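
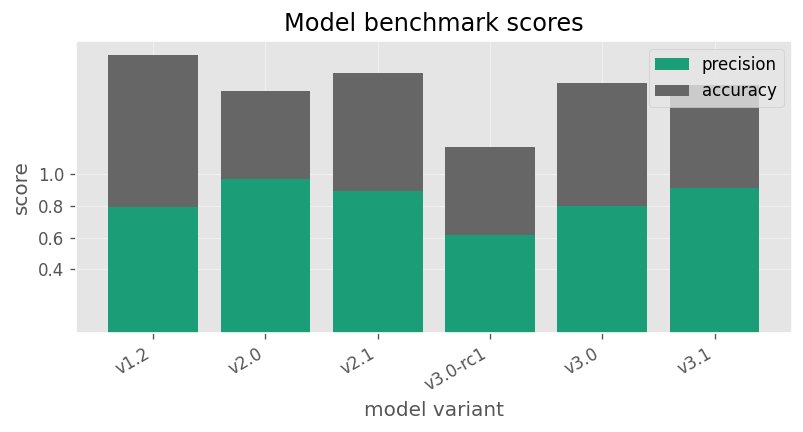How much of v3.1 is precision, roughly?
≈ 1.0

precision top ≈ 1.0, bottom ≈ 0.0; segment ≈ 1.0.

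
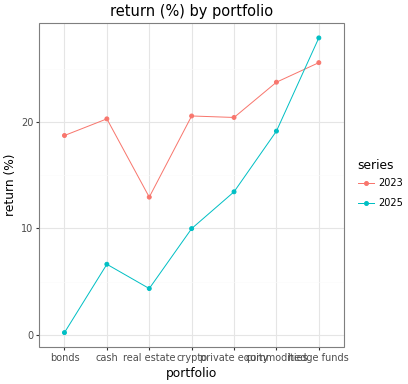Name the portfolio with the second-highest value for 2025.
commodities

Top 3 for 2025: hedge funds ≈ 30, commodities ≈ 20, private equity ≈ 15.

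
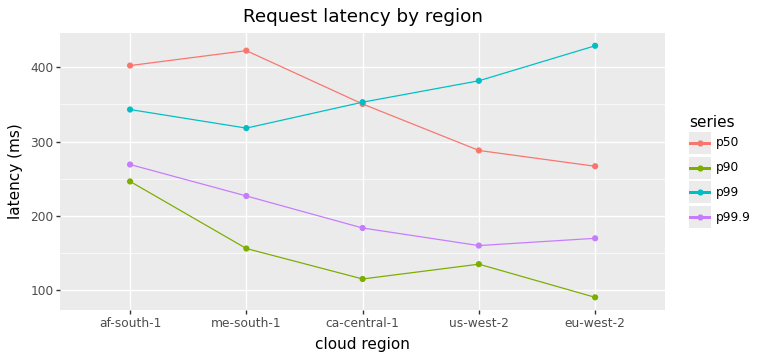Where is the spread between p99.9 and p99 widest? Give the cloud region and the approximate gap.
eu-west-2, ≈ 300 ms

eu-west-2: p99.9 ≈ 150, p99 ≈ 450 → gap ≈ 300. Next-largest (us-west-2) is only ≈ 250.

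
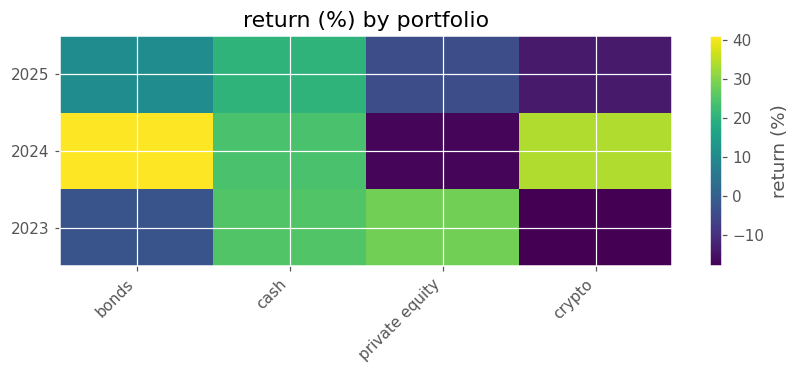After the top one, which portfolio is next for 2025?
Top 3 for 2025: cash ≈ 20, bonds ≈ 10, private equity ≈ -5.

bonds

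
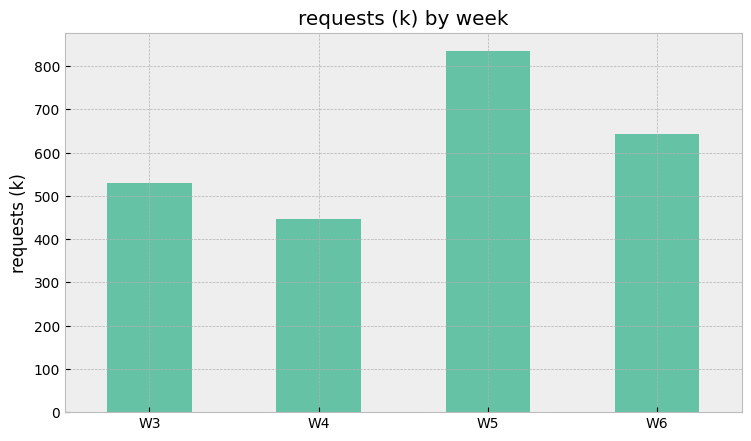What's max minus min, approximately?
≈ 400

Max W5 ≈ 800, min W4 ≈ 400; range ≈ 400.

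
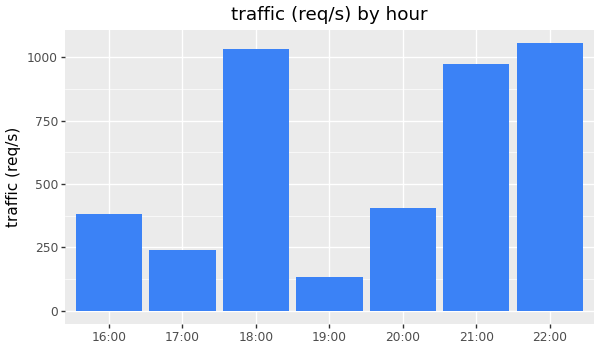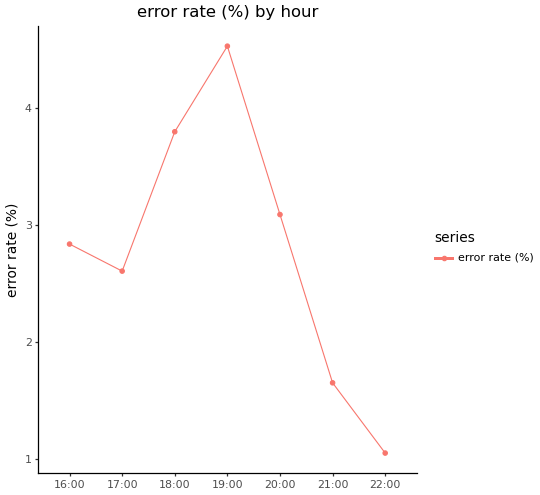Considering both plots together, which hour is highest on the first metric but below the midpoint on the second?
22:00

Chart 2 median error rate (%) ≈ 3; below-median hours: 17:00, 21:00, 22:00. Among those, 22:00 has the highest traffic (req/s) (≈ 1100).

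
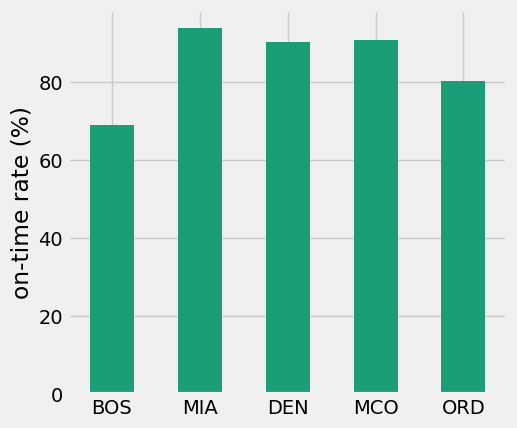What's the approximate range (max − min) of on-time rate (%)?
≈ 20

Max MIA ≈ 90, min BOS ≈ 70; range ≈ 20.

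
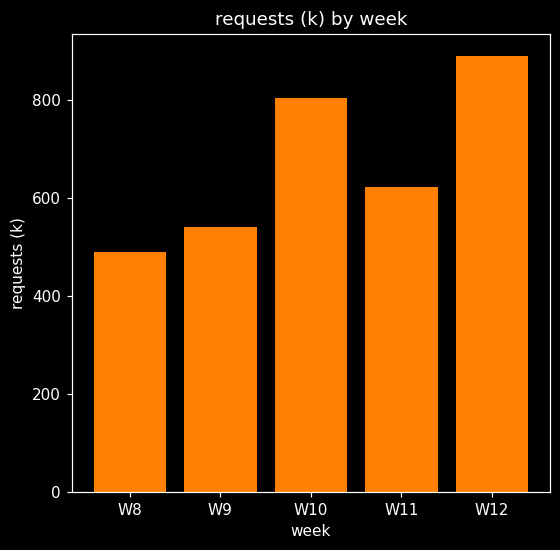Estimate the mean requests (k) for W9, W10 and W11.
≈ 633

(500 + 800 + 600) / 3 ≈ 633.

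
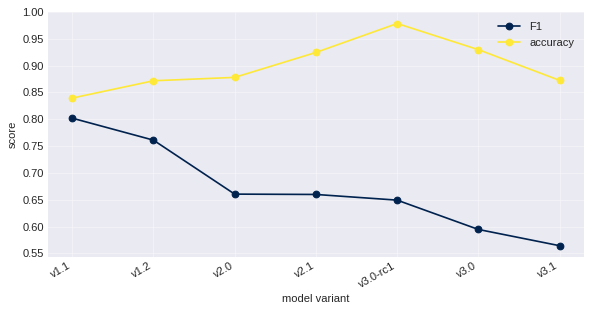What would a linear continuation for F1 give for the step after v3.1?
≈ 0.5

Last three: 0.65, 0.60, 0.55 → slope ≈ -0.05/step → next ≈ 0.5.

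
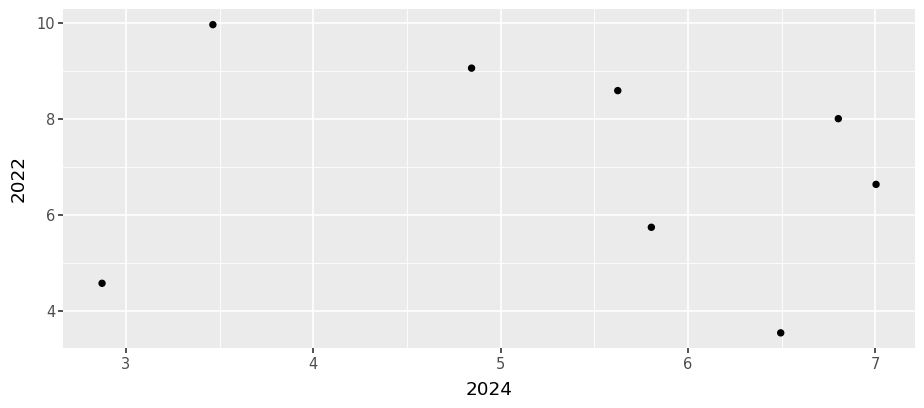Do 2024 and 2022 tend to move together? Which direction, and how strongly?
no clear correlation

Points are roughly uncorrelated; weak (|r| ≈ 0.2).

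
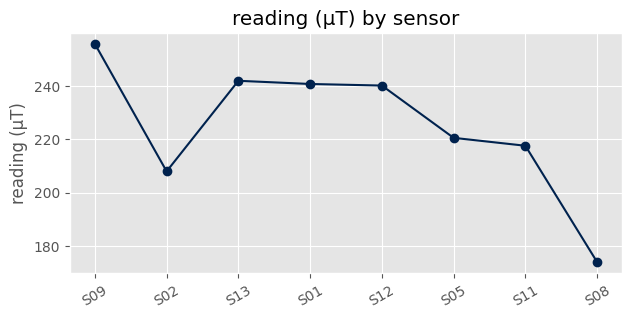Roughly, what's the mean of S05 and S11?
(220 + 220) / 2 ≈ 220.

≈ 220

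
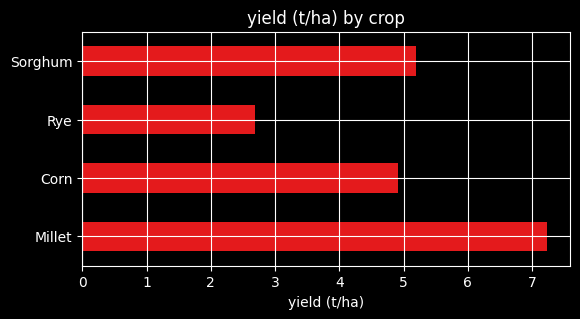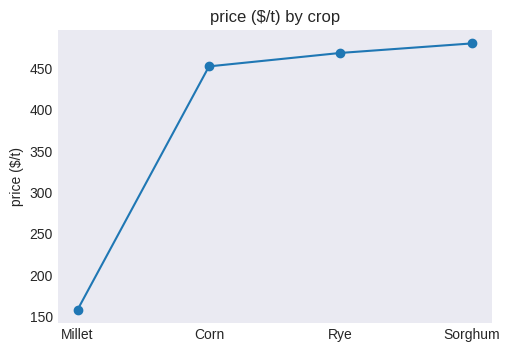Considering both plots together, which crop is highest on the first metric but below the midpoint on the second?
Chart 2 median price ($/t) ≈ 450; below-median crops: Millet, Corn. Among those, Millet has the highest yield (t/ha) (≈ 7).

Millet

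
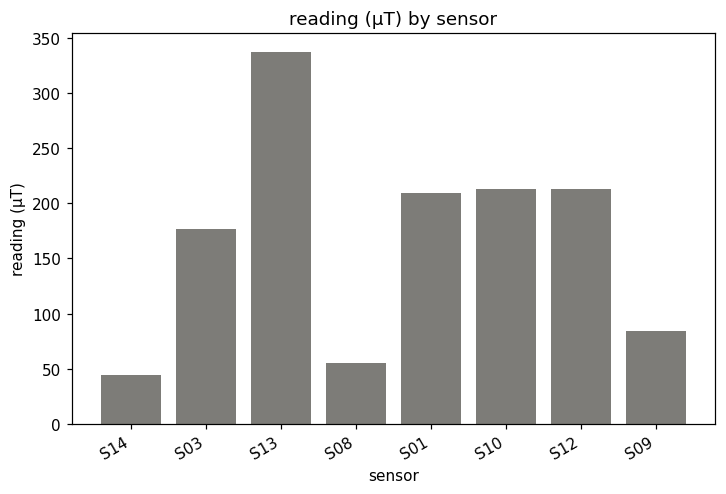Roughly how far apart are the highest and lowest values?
≈ 300

Max S13 ≈ 350, min S14 ≈ 50; range ≈ 300.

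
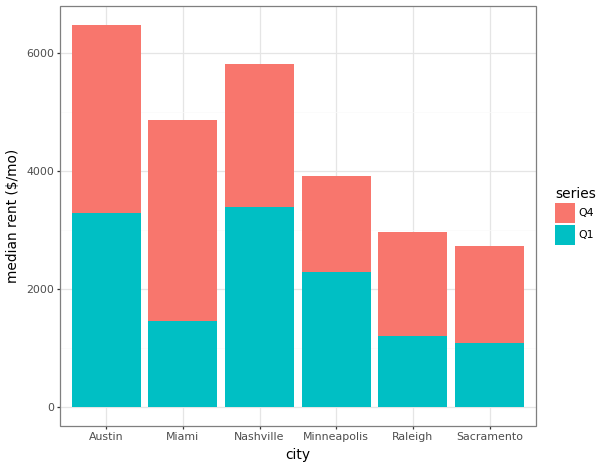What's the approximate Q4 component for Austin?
Q4 top ≈ 6000, bottom ≈ 3000; segment ≈ 3000.

≈ 3000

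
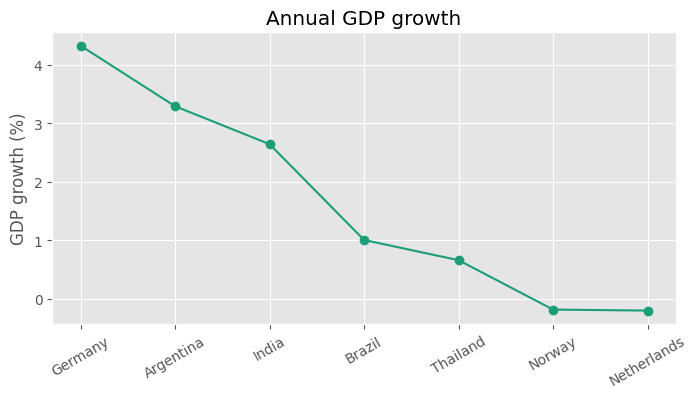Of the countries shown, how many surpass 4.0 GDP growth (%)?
1

Above 4.0: Germany.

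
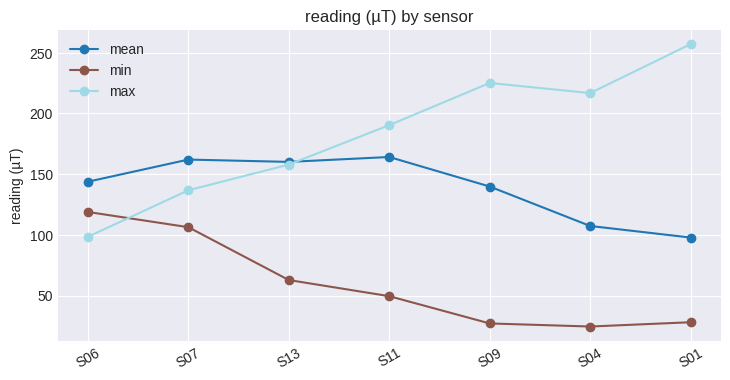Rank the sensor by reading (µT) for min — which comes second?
S07

Top 3 for min: S06 ≈ 120, S07 ≈ 100, S13 ≈ 60.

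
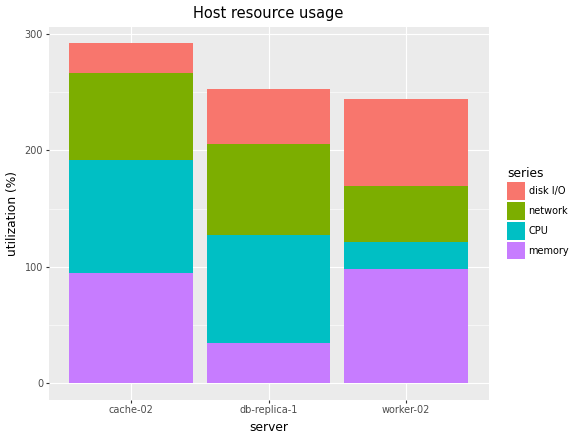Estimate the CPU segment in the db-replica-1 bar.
CPU top ≈ 125, bottom ≈ 25; segment ≈ 100.

≈ 100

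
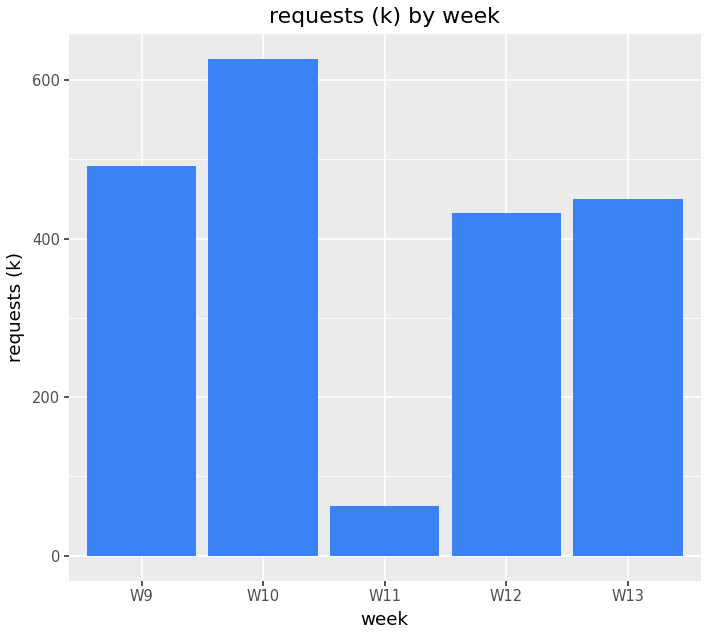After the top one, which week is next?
W9

Top 3: W10 ≈ 600, W9 ≈ 500, W13 ≈ 400.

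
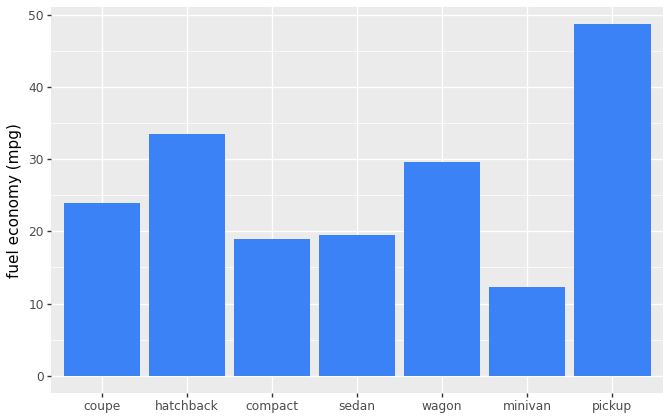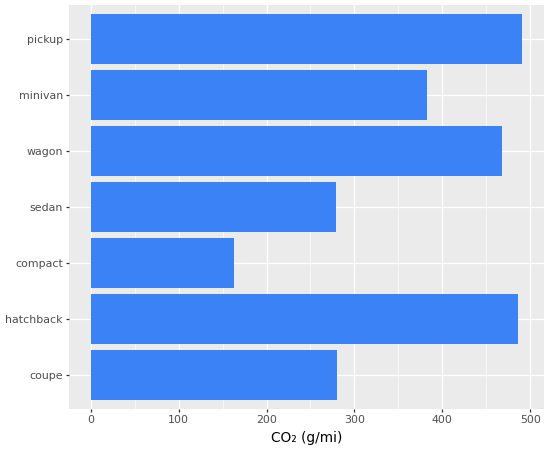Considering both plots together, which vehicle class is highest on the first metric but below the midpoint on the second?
coupe

Chart 2 median CO₂ (g/mi) ≈ 400; below-median vehicle classes: coupe, compact, sedan. Among those, coupe has the highest fuel economy (mpg) (≈ 25).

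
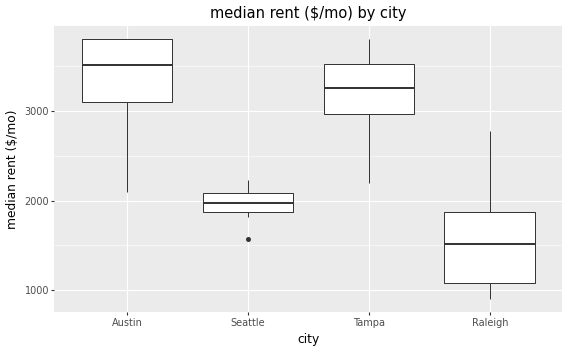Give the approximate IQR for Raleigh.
Q3 ≈ 1800, Q1 ≈ 1000; IQR ≈ 800.

≈ 800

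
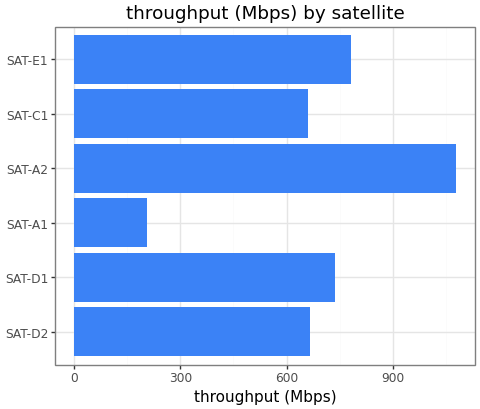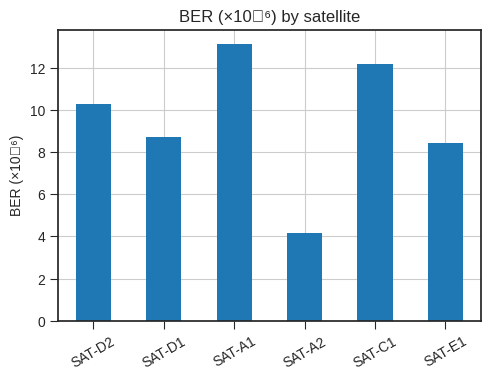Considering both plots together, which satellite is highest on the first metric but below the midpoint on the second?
SAT-A2

Chart 2 median BER (×10⁻⁶) ≈ 10; below-median satellites: SAT-D1, SAT-A2, SAT-E1. Among those, SAT-A2 has the highest throughput (Mbps) (≈ 1100).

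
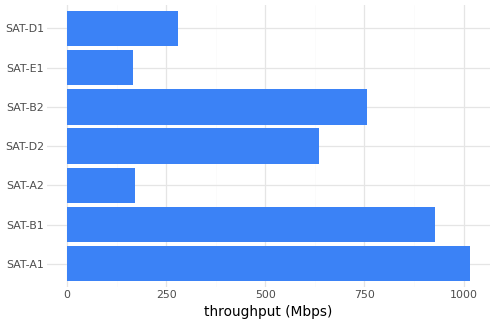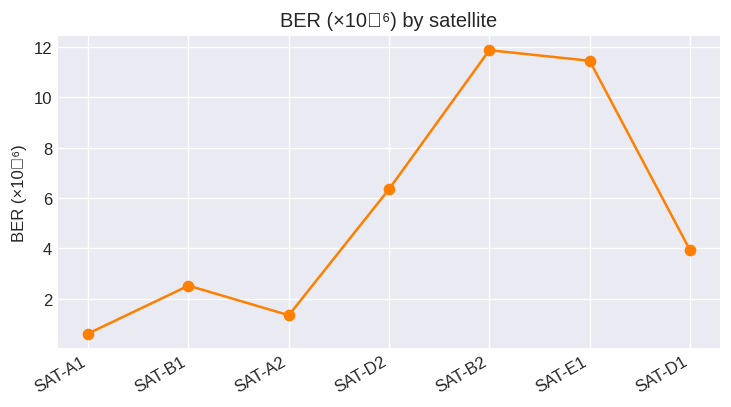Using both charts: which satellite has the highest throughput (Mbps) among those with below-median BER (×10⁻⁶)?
SAT-A1

Chart 2 median BER (×10⁻⁶) ≈ 4; below-median satellites: SAT-A1, SAT-B1, SAT-A2. Among those, SAT-A1 has the highest throughput (Mbps) (≈ 1000).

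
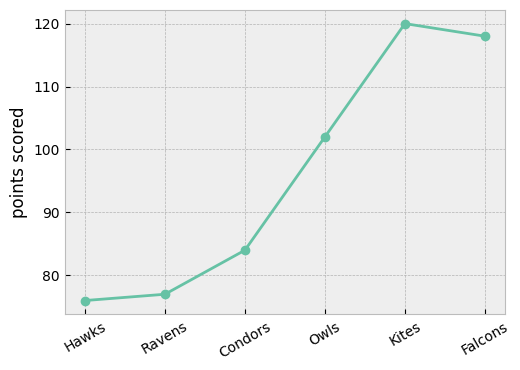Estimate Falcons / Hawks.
Falcons ≈ 120, Hawks ≈ 75; 120/75 ≈ 1.6.

≈ 1.6×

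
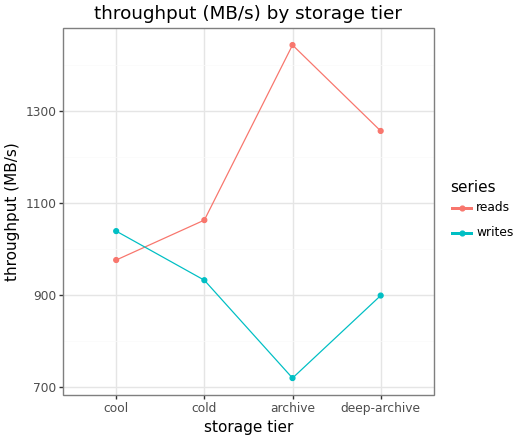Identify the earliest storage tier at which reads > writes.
cool: reads ≈ 1000 vs writes ≈ 1000 (not yet); cold: reads ≈ 1100 vs writes ≈ 900 (first crossover).

cold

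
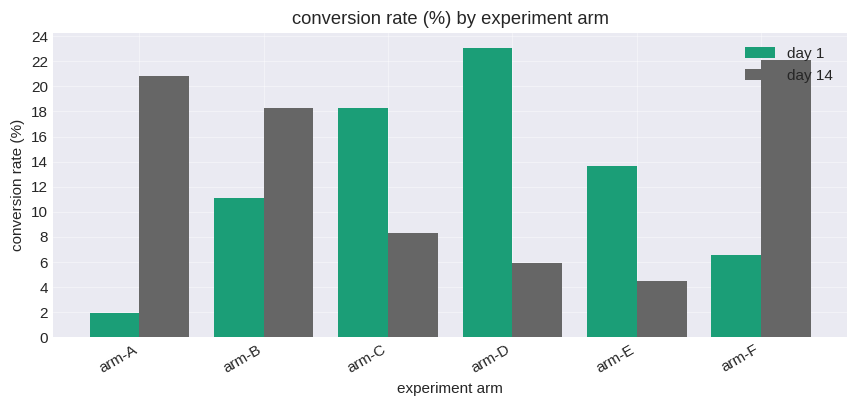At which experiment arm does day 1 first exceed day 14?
arm-C

arm-B: day 1 ≈ 12 vs day 14 ≈ 18 (not yet); arm-C: day 1 ≈ 18 vs day 14 ≈ 8 (first crossover).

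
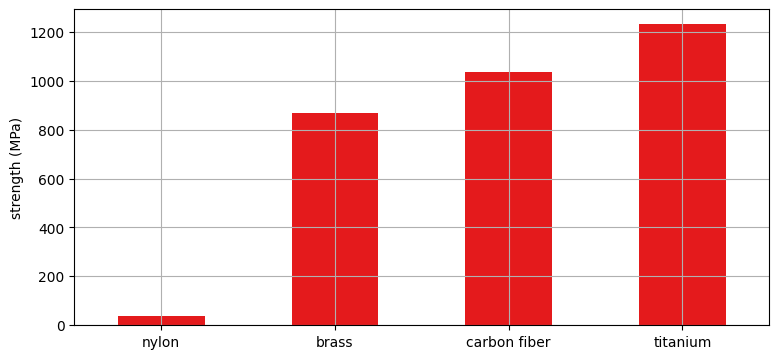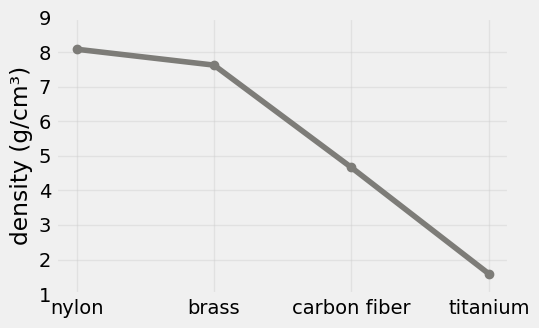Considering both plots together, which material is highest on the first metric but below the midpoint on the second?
Chart 2 median density (g/cm³) ≈ 6; below-median materials: carbon fiber, titanium. Among those, titanium has the highest strength (MPa) (≈ 1200).

titanium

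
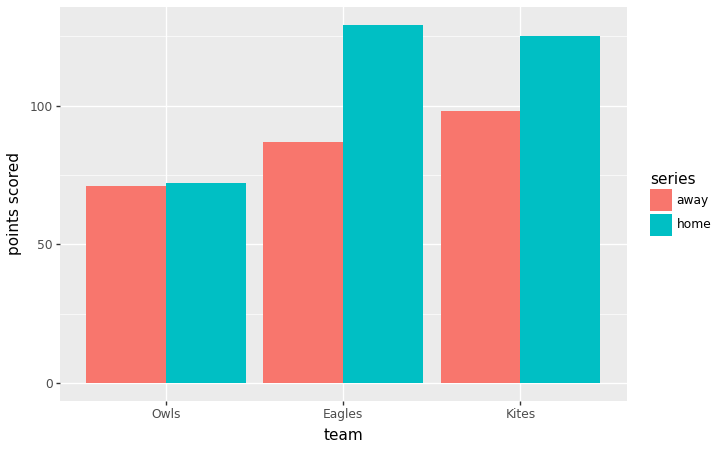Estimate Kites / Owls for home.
Kites ≈ 120, Owls ≈ 80; 120/80 ≈ 1.5.

≈ 1.5×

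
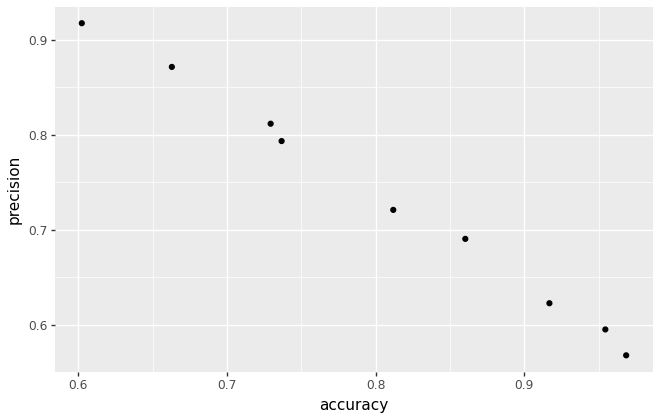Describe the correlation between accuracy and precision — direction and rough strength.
Points are negatively correlated; strong (|r| ≈ 1.0).

negative, strong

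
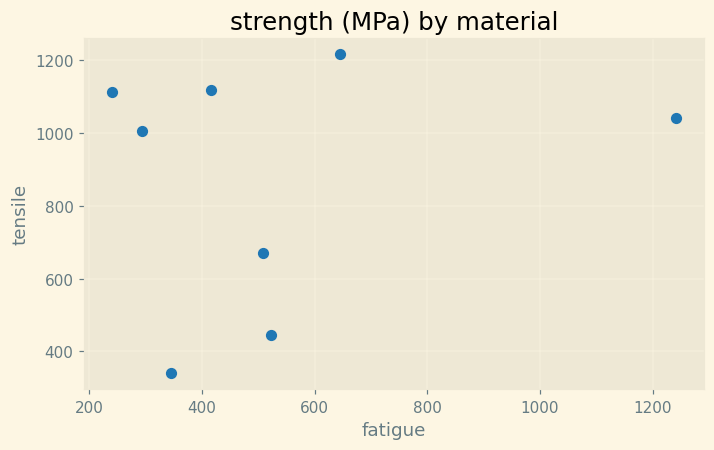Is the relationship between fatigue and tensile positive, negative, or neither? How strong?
no clear correlation

Points are roughly uncorrelated; weak (|r| ≈ 0.2).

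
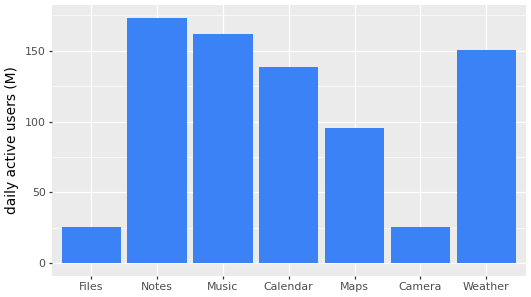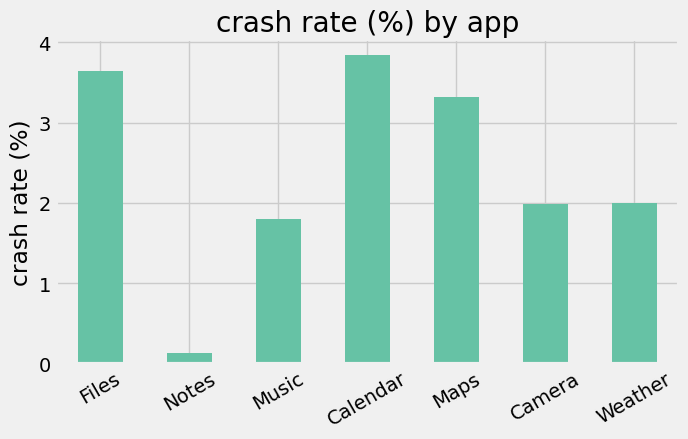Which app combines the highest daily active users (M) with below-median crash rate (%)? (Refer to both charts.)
Notes

Chart 2 median crash rate (%) ≈ 2; below-median apps: Notes, Music, Camera. Among those, Notes has the highest daily active users (M) (≈ 180).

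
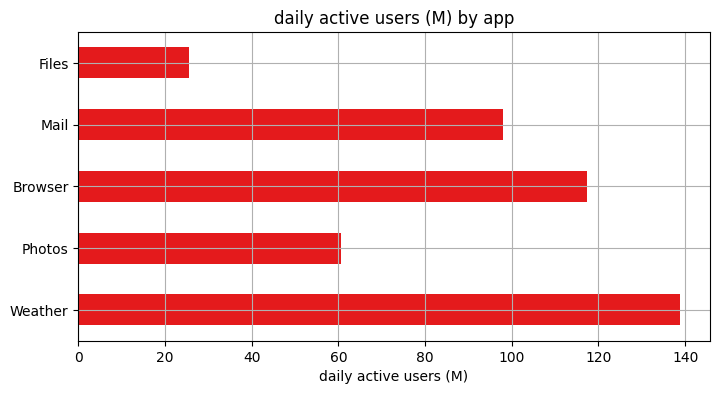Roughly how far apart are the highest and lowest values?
Max Weather ≈ 140, min Files ≈ 20; range ≈ 120.

≈ 120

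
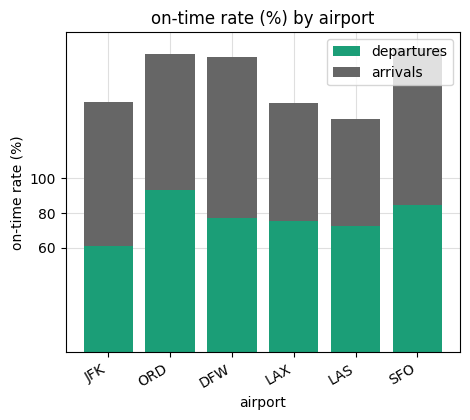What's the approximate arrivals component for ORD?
arrivals top ≈ 180, bottom ≈ 100; segment ≈ 80.

≈ 80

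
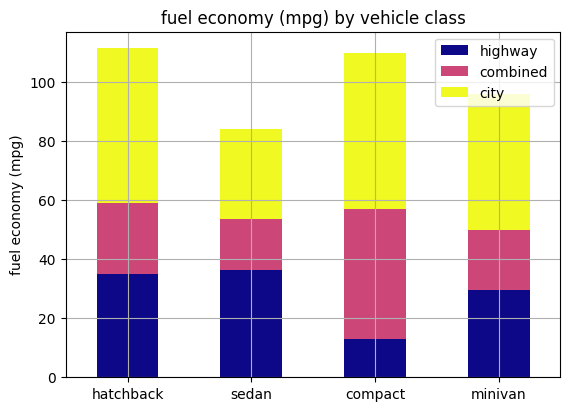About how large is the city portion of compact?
city top ≈ 110, bottom ≈ 60; segment ≈ 50.

≈ 50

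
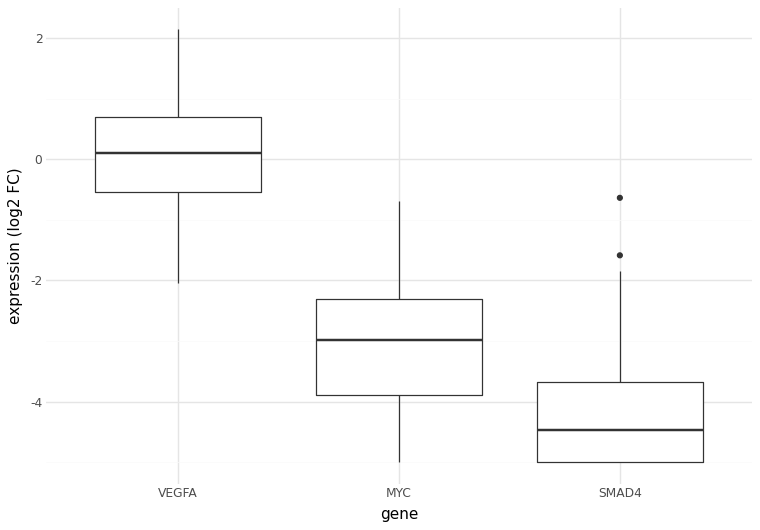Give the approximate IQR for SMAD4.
Q3 ≈ -3.5, Q1 ≈ -5.0; IQR ≈ 1.5.

≈ 1.5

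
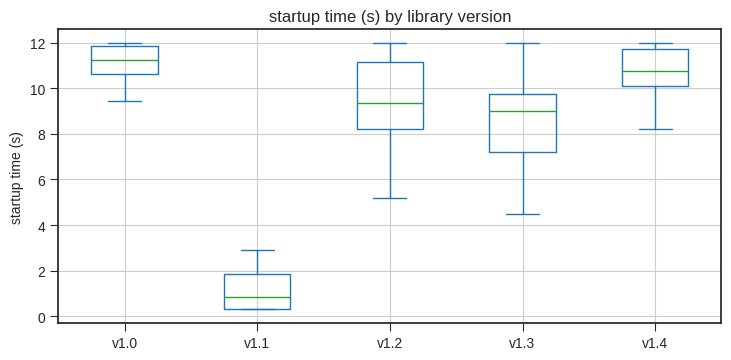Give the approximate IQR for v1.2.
Q3 ≈ 11, Q1 ≈ 8; IQR ≈ 3.

≈ 3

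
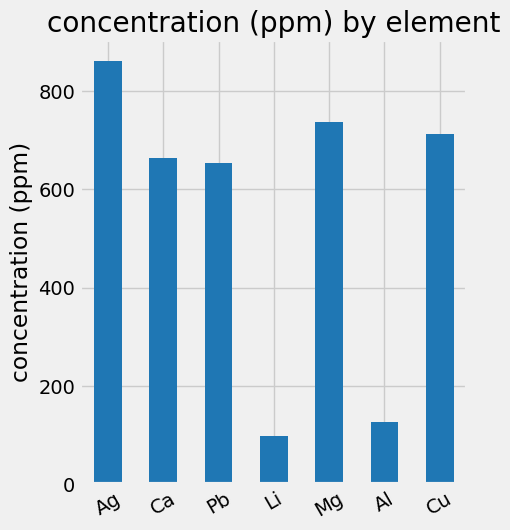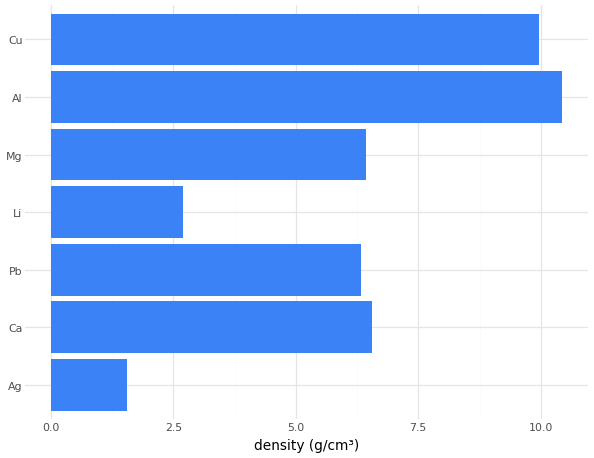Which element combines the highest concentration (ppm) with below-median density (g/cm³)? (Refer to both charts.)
Ag

Chart 2 median density (g/cm³) ≈ 6; below-median elements: Ag, Pb, Li. Among those, Ag has the highest concentration (ppm) (≈ 900).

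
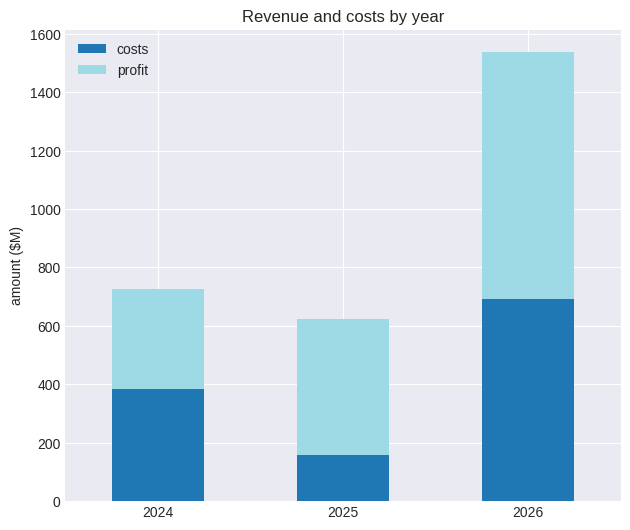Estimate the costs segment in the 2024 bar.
costs top ≈ 400, bottom ≈ 0; segment ≈ 400.

≈ 400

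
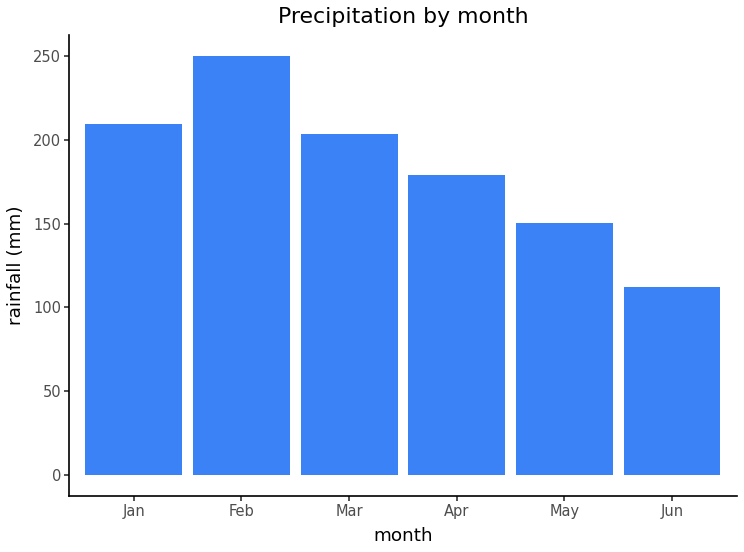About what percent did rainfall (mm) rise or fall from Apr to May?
≈ -14.3%

Apr ≈ 175, May ≈ 150; (150 − 175) / 175 ≈ -14.3%.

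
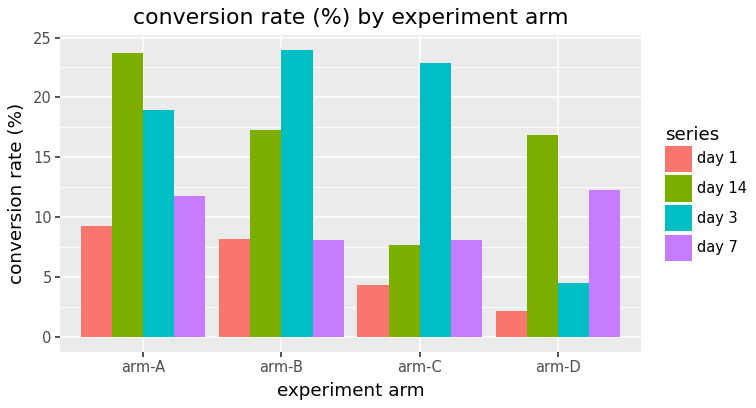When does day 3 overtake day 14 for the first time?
arm-B

arm-A: day 3 ≈ 18 vs day 14 ≈ 24 (not yet); arm-B: day 3 ≈ 24 vs day 14 ≈ 18 (first crossover).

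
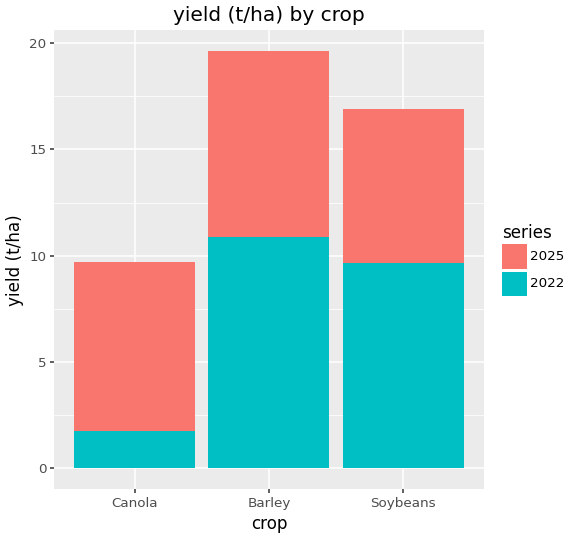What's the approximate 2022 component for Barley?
≈ 10

2022 top ≈ 10, bottom ≈ 0; segment ≈ 10.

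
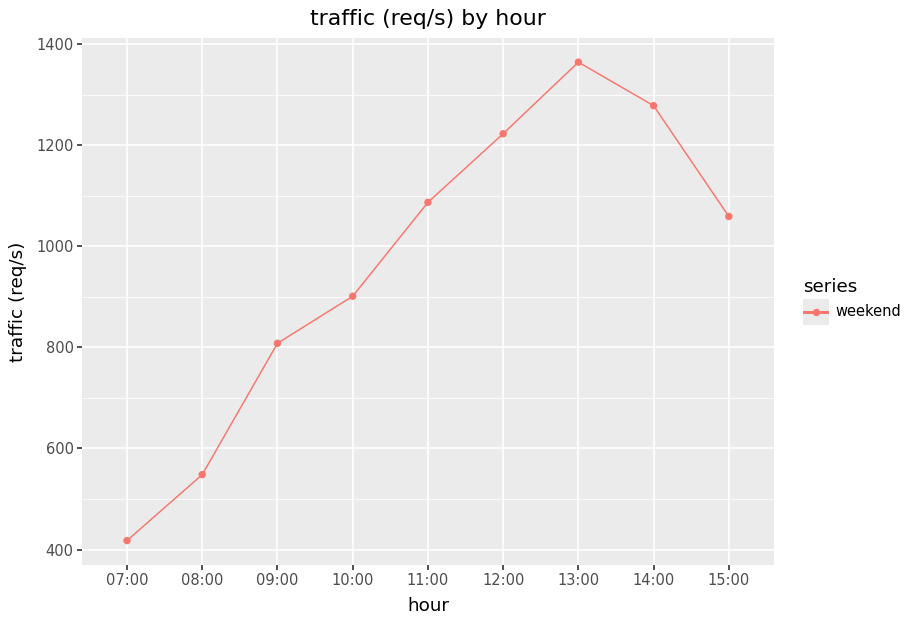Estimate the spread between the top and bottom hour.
≈ 1000

Max 13:00 ≈ 1400, min 07:00 ≈ 400; range ≈ 1000.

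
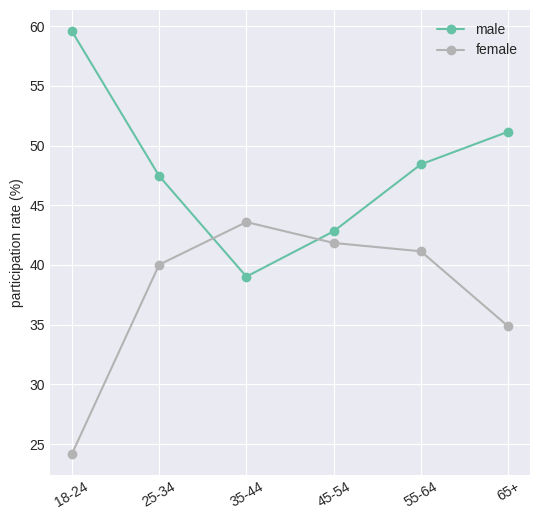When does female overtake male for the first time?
35-44

25-34: female ≈ 40 vs male ≈ 45 (not yet); 35-44: female ≈ 45 vs male ≈ 40 (first crossover).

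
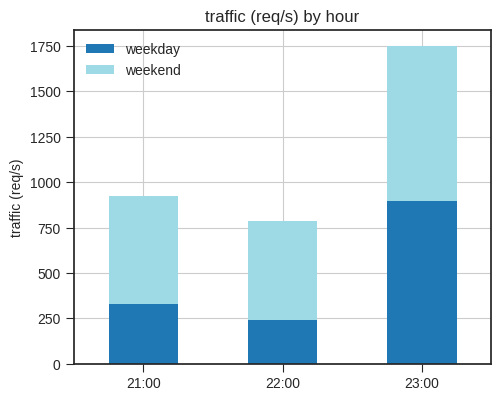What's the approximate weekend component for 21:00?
≈ 600

weekend top ≈ 1000, bottom ≈ 400; segment ≈ 600.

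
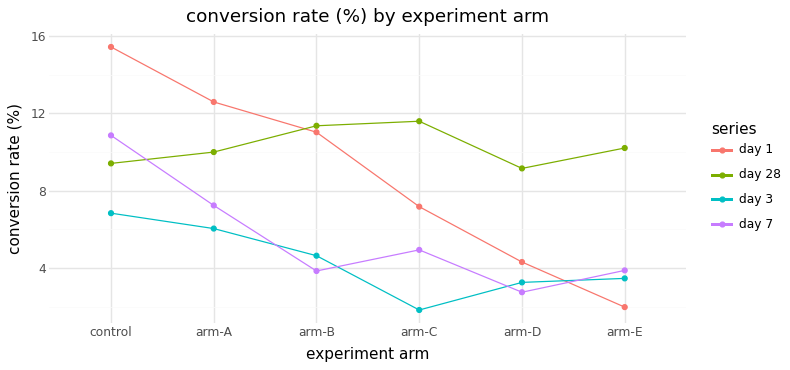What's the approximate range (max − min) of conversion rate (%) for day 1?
Max control ≈ 16, min arm-E ≈ 2; range ≈ 14.

≈ 14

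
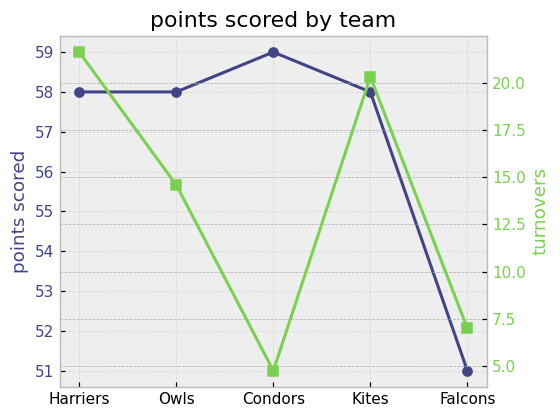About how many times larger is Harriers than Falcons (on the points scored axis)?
Harriers ≈ 58, Falcons ≈ 51; 58/51 ≈ 1.14.

≈ 1.14×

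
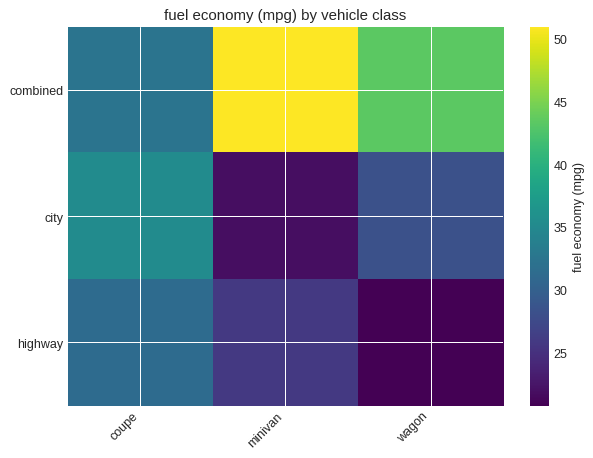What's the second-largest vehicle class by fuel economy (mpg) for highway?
minivan

Top 3 for highway: coupe ≈ 30, minivan ≈ 25, wagon ≈ 20.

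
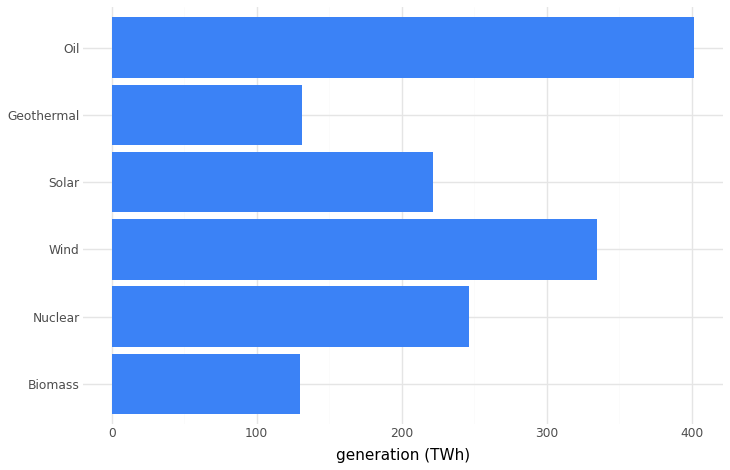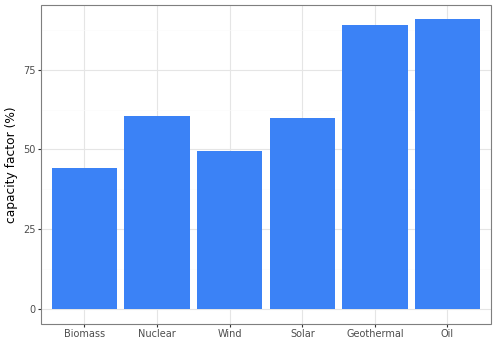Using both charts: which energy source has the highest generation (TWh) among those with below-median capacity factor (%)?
Wind

Chart 2 median capacity factor (%) ≈ 60; below-median energy sources: Biomass, Wind, Solar. Among those, Wind has the highest generation (TWh) (≈ 350).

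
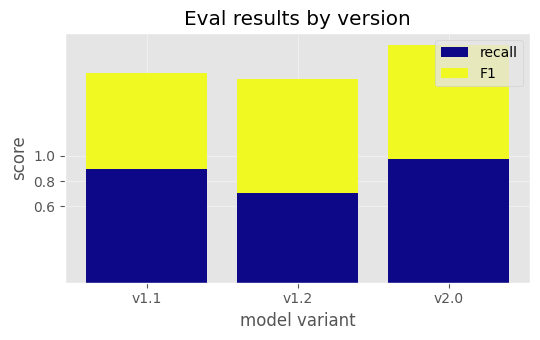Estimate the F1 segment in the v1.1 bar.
F1 top ≈ 1.6, bottom ≈ 0.8; segment ≈ 0.8.

≈ 0.8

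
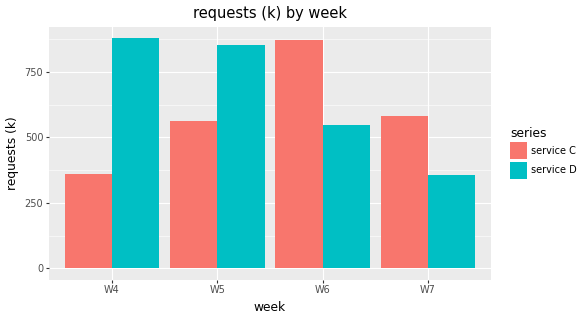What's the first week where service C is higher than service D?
W5: service C ≈ 600 vs service D ≈ 900 (not yet); W6: service C ≈ 900 vs service D ≈ 500 (first crossover).

W6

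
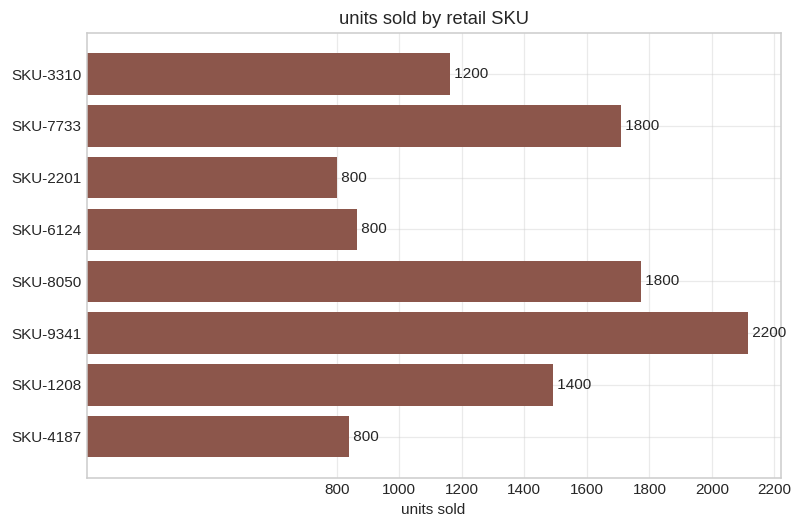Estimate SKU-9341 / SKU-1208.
SKU-9341 ≈ 2200, SKU-1208 ≈ 1400; 2200/1400 ≈ 1.57.

≈ 1.57×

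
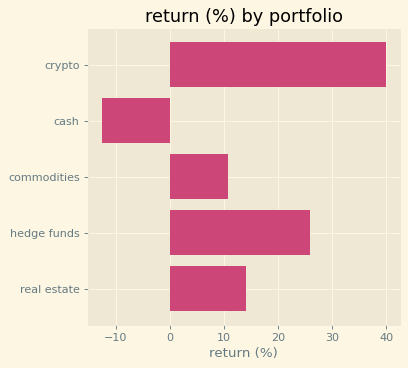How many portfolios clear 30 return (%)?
1

Above 30: crypto.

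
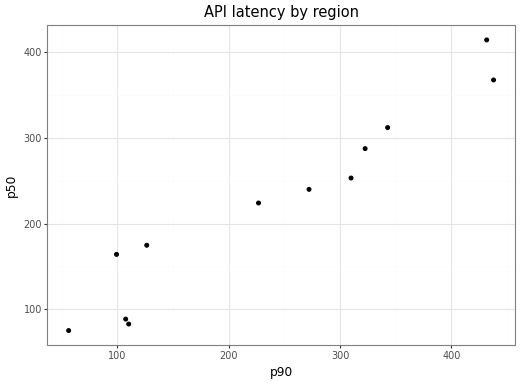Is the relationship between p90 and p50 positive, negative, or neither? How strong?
positive, strong

Points are positively correlated; strong (|r| ≈ 1.0).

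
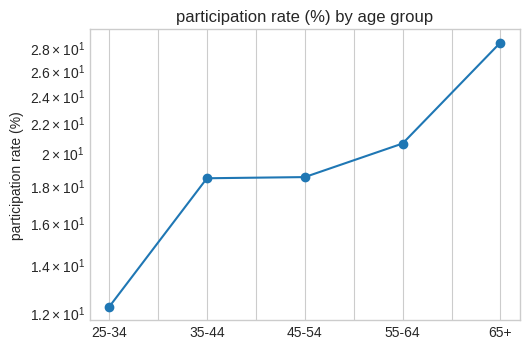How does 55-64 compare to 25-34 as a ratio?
≈ 1.67×

55-64 ≈ 20, 25-34 ≈ 12; 20/12 ≈ 1.67.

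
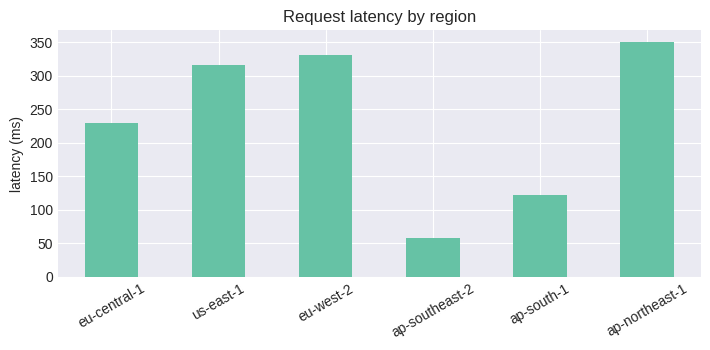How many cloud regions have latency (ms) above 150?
Above 150: eu-central-1, us-east-1, eu-west-2, ap-northeast-1.

4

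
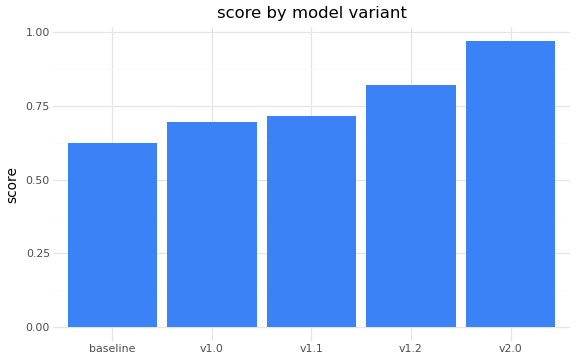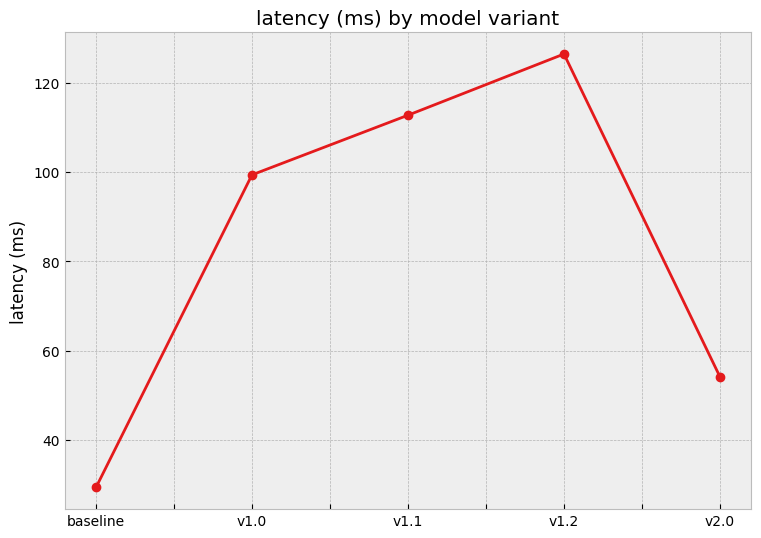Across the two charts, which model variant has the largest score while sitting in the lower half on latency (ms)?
Chart 2 median latency (ms) ≈ 100; below-median model variants: baseline, v2.0. Among those, v2.0 has the highest score (≈ 1).

v2.0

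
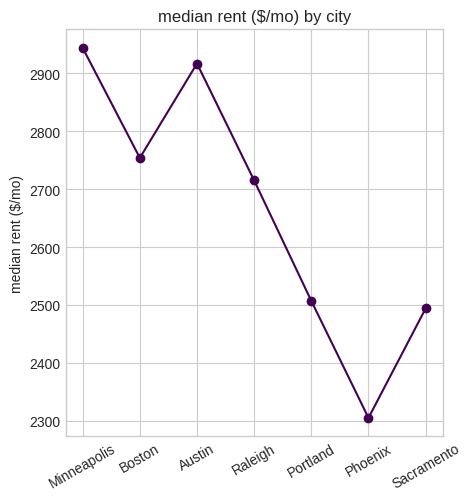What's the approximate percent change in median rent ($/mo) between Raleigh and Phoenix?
≈ -14.8%

Raleigh ≈ 2700, Phoenix ≈ 2300; (2300 − 2700) / 2700 ≈ -14.8%.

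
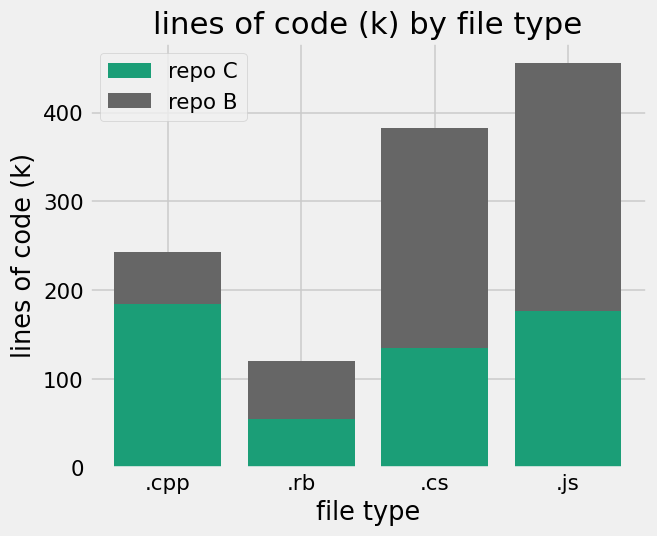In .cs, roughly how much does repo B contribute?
≈ 250

repo B top ≈ 400, bottom ≈ 150; segment ≈ 250.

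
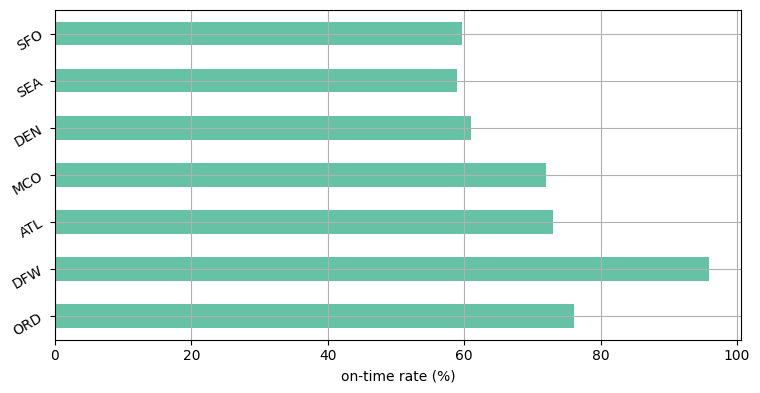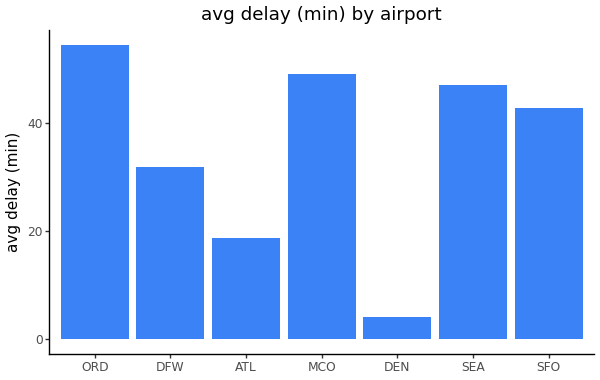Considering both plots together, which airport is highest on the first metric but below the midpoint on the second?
Chart 2 median avg delay (min) ≈ 45; below-median airports: DFW, ATL, DEN. Among those, DFW has the highest on-time rate (%) (≈ 100).

DFW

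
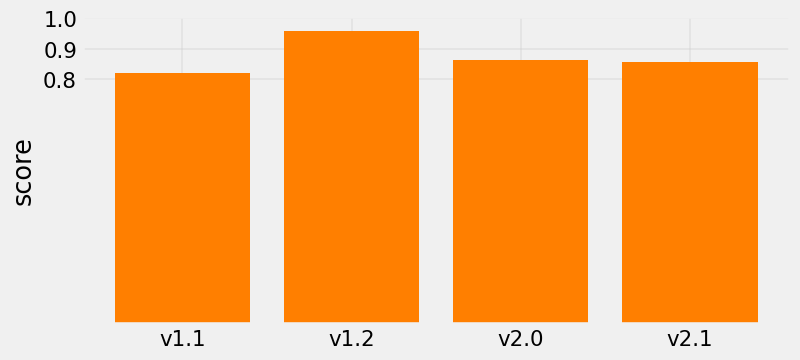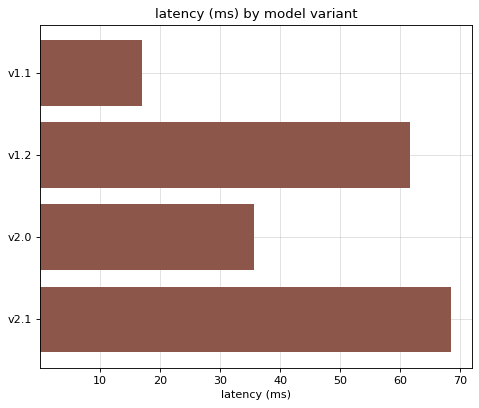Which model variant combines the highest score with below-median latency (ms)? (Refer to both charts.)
v2.0

Chart 2 median latency (ms) ≈ 50; below-median model variants: v1.1, v2.0. Among those, v2.0 has the highest score (≈ 0.9).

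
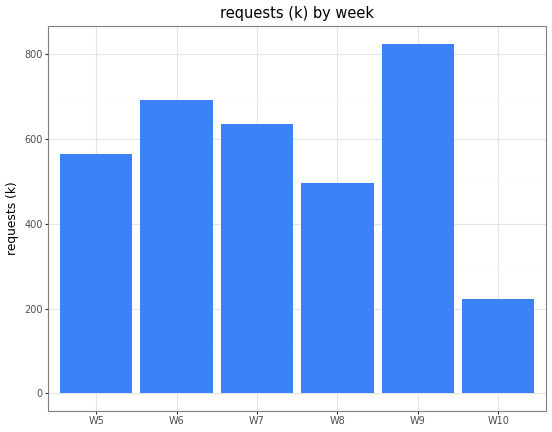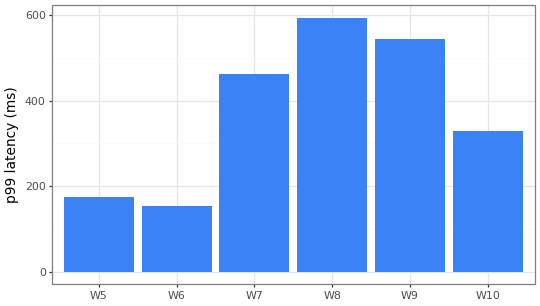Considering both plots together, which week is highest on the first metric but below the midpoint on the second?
W6

Chart 2 median p99 latency (ms) ≈ 400; below-median weeks: W5, W6, W10. Among those, W6 has the highest requests (k) (≈ 700).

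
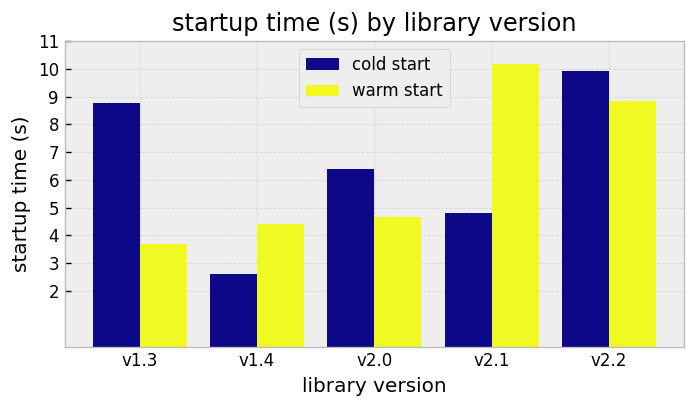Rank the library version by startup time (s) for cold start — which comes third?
Top 4 for cold start: v2.2 ≈ 10, v1.3 ≈ 9, v2.0 ≈ 6, v2.1 ≈ 5.

v2.0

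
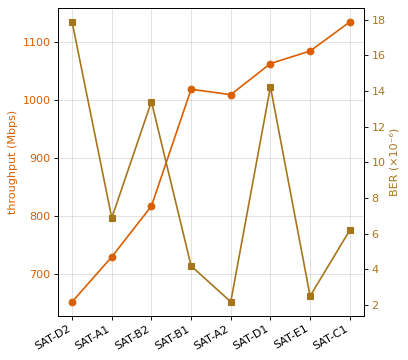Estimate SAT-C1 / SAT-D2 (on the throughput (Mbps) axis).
≈ 1.77×

SAT-C1 ≈ 1150, SAT-D2 ≈ 650; 1150/650 ≈ 1.77.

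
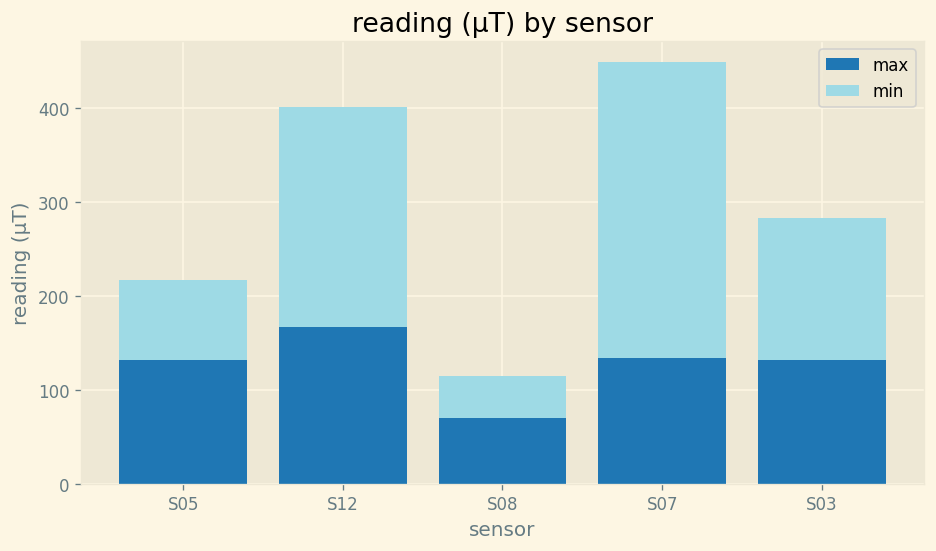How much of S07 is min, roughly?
min top ≈ 450, bottom ≈ 150; segment ≈ 300.

≈ 300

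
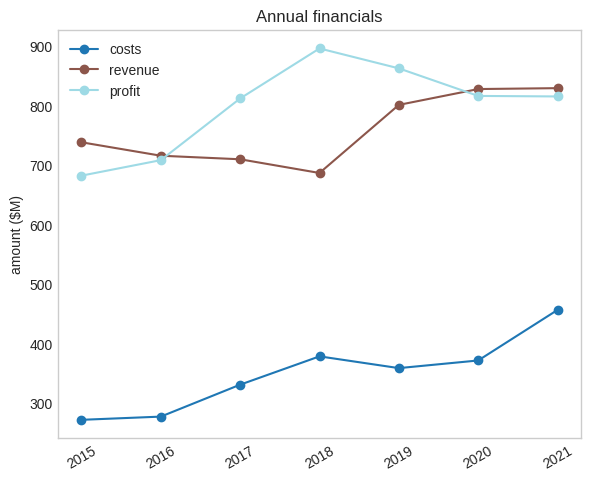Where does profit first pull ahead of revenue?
2017

2016: profit ≈ 700 vs revenue ≈ 700 (not yet); 2017: profit ≈ 800 vs revenue ≈ 700 (first crossover).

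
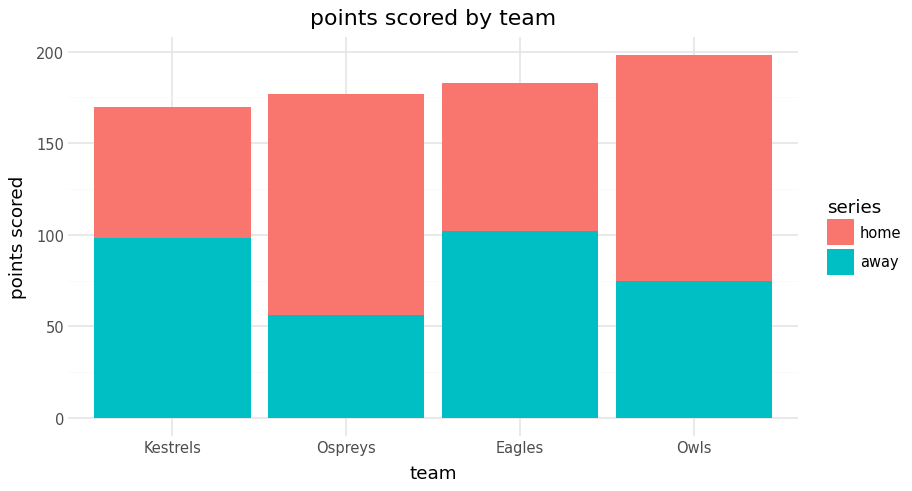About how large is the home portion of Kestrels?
home top ≈ 160, bottom ≈ 100; segment ≈ 60.

≈ 60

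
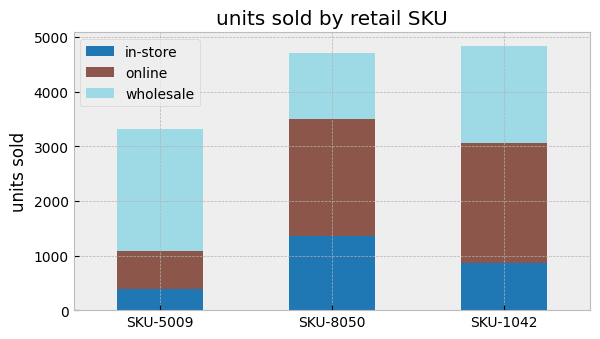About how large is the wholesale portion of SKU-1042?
≈ 2000

wholesale top ≈ 5000, bottom ≈ 3000; segment ≈ 2000.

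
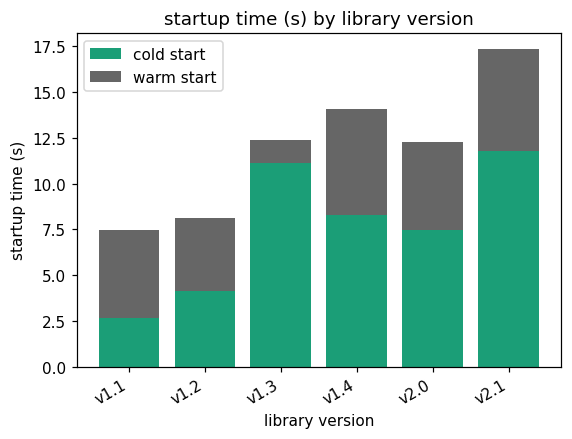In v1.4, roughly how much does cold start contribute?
≈ 8

cold start top ≈ 8, bottom ≈ 0; segment ≈ 8.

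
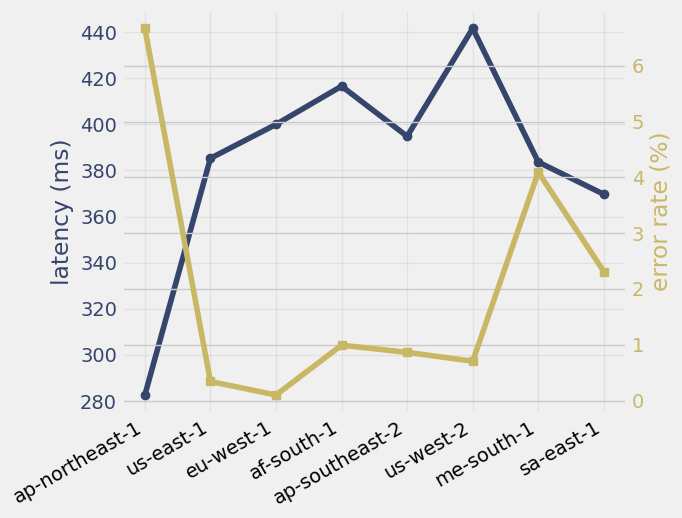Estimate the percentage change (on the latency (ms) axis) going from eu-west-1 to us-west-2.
≈ +10%

eu-west-1 ≈ 400, us-west-2 ≈ 440; (440 − 400) / 400 ≈ +10%.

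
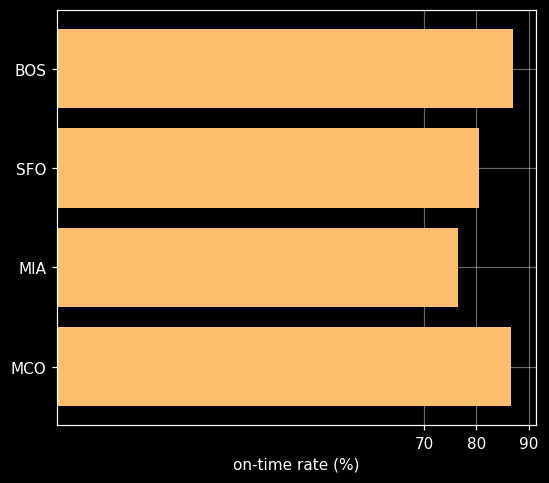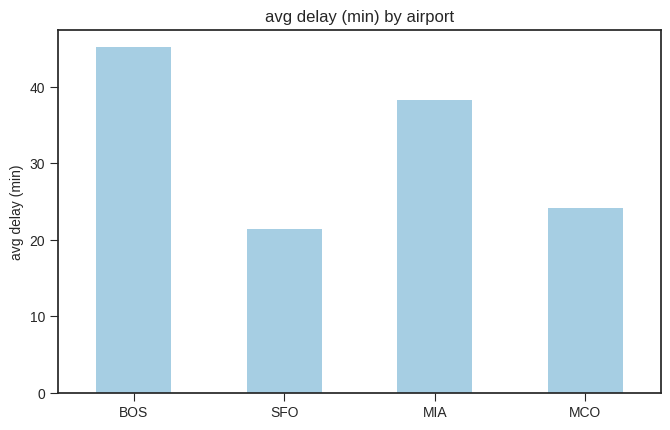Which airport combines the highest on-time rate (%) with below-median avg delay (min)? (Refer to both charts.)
MCO

Chart 2 median avg delay (min) ≈ 30; below-median airports: SFO, MCO. Among those, MCO has the highest on-time rate (%) (≈ 90).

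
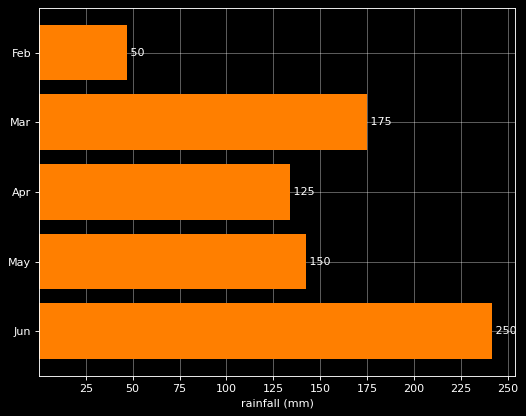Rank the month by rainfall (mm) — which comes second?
Top 3: Jun ≈ 250, Mar ≈ 175, May ≈ 150.

Mar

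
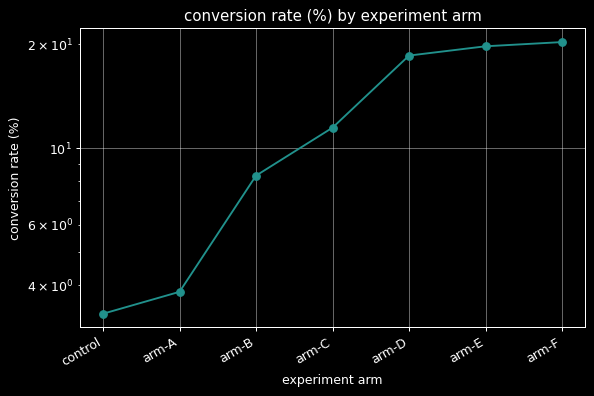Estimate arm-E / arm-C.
≈ 1.67×

arm-E ≈ 20, arm-C ≈ 12; 20/12 ≈ 1.67.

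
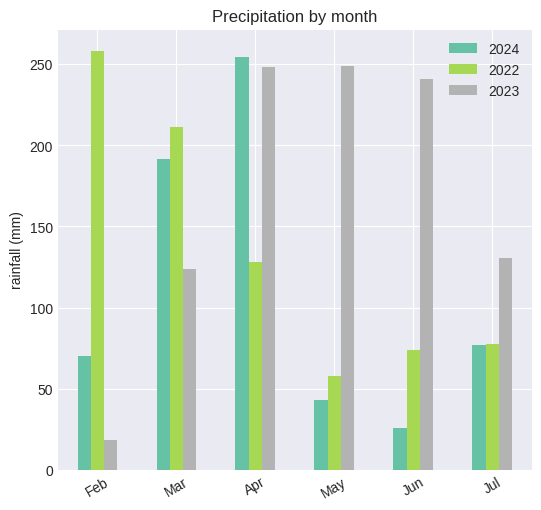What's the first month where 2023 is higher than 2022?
Apr

Mar: 2023 ≈ 125 vs 2022 ≈ 200 (not yet); Apr: 2023 ≈ 250 vs 2022 ≈ 125 (first crossover).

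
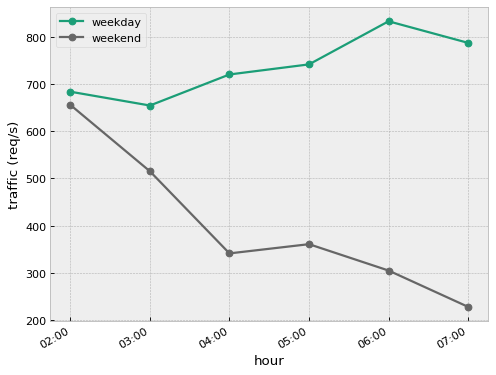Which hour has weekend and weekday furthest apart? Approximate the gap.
07:00: weekend ≈ 200, weekday ≈ 800 → gap ≈ 600. Next-largest (06:00) is only ≈ 500.

07:00, ≈ 600 req/s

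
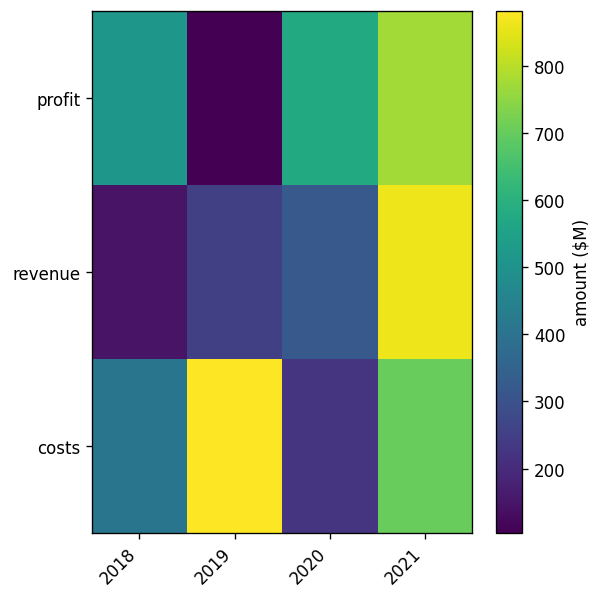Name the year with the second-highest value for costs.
Top 3 for costs: 2019 ≈ 900, 2021 ≈ 700, 2018 ≈ 400.

2021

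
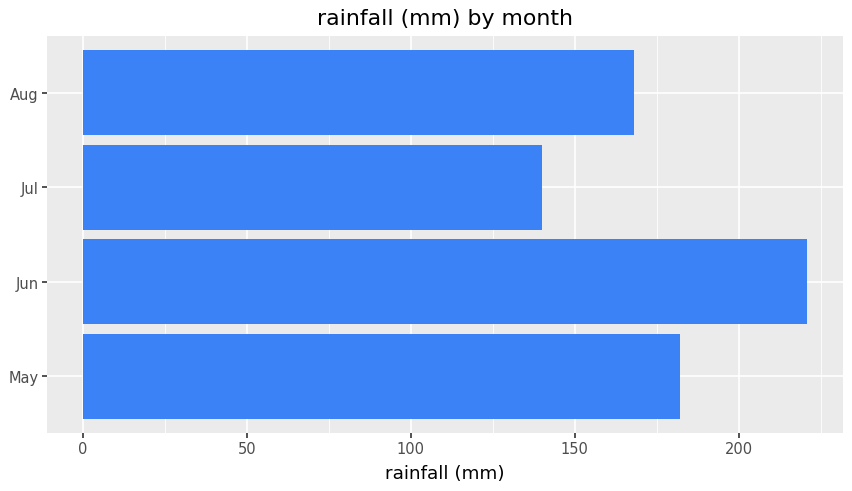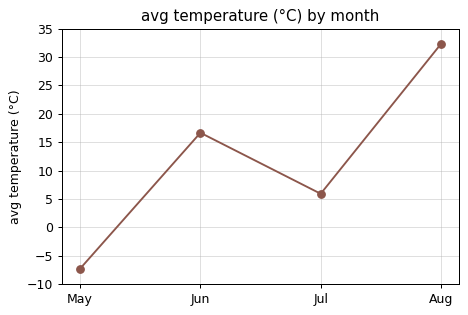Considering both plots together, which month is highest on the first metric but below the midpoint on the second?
Chart 2 median avg temperature (°C) ≈ 10; below-median months: May, Jul. Among those, May has the highest rainfall (mm) (≈ 175).

May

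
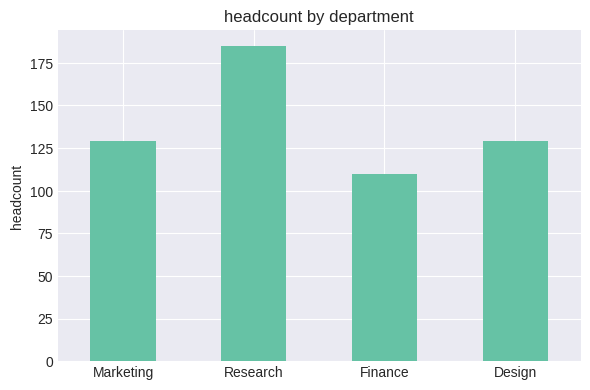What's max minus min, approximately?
Max Research ≈ 180, min Finance ≈ 120; range ≈ 60.

≈ 60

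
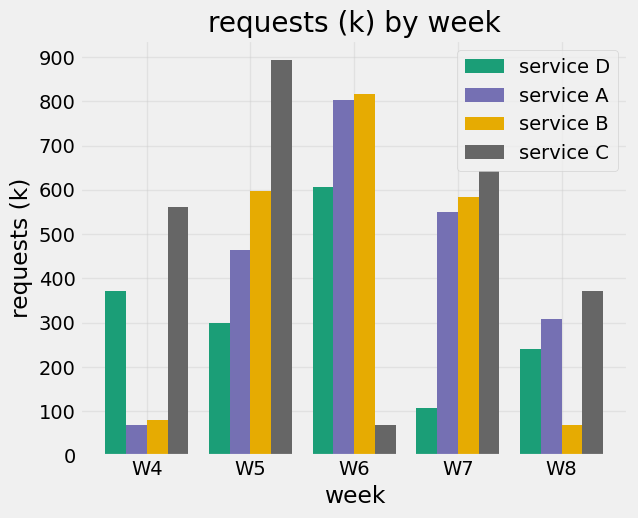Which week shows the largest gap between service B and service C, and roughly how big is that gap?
W6, ≈ 700 k

W6: service B ≈ 800, service C ≈ 100 → gap ≈ 700. Next-largest (W4) is only ≈ 500.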